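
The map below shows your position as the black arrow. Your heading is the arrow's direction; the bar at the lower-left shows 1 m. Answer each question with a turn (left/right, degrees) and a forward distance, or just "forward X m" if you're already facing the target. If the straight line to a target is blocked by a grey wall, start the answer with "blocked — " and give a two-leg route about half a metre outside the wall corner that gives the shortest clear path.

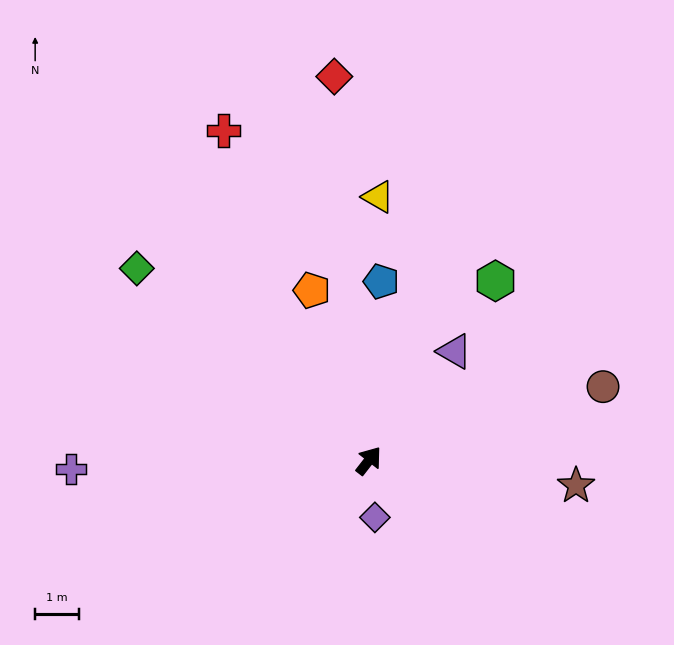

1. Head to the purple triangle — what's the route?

forward 3.2 m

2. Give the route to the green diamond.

turn left 88°, forward 6.9 m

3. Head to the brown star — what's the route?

turn right 59°, forward 4.8 m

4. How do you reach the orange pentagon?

turn left 56°, forward 4.1 m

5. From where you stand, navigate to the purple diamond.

turn right 136°, forward 1.3 m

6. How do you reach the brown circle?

turn right 35°, forward 5.6 m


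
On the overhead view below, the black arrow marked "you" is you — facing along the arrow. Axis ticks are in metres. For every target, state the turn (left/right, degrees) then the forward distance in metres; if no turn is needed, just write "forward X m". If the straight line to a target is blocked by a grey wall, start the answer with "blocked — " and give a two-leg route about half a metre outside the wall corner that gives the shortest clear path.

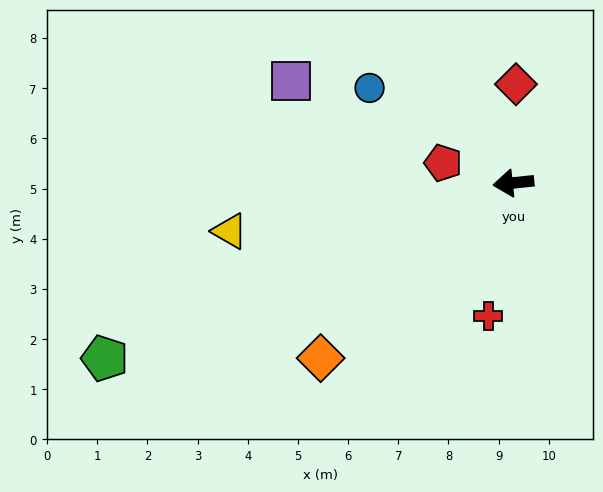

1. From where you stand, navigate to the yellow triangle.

turn left 4°, forward 5.7 m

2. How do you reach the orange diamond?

turn left 36°, forward 5.2 m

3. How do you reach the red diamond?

turn right 98°, forward 2.0 m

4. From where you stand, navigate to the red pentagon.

turn right 22°, forward 1.5 m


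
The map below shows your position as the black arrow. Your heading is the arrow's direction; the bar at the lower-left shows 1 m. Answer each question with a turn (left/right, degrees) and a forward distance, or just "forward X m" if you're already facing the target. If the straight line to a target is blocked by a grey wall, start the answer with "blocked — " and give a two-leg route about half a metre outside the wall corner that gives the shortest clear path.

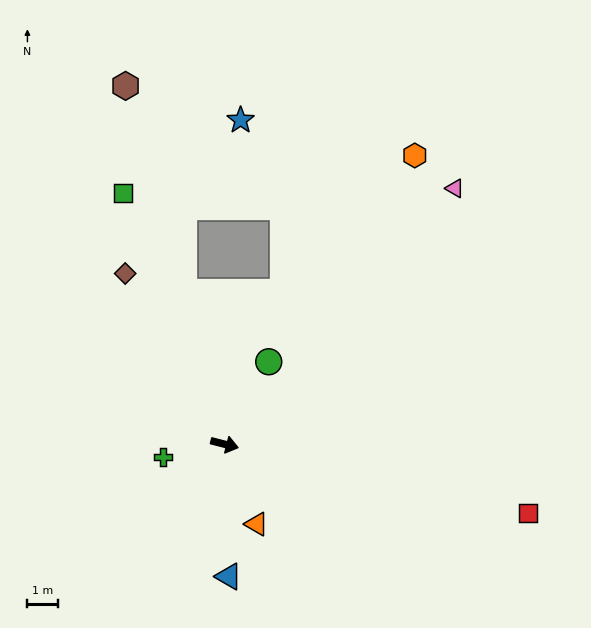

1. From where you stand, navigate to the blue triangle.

turn right 74°, forward 4.3 m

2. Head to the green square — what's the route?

turn left 126°, forward 8.7 m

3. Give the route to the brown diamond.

turn left 135°, forward 6.4 m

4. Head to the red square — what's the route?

forward 10.0 m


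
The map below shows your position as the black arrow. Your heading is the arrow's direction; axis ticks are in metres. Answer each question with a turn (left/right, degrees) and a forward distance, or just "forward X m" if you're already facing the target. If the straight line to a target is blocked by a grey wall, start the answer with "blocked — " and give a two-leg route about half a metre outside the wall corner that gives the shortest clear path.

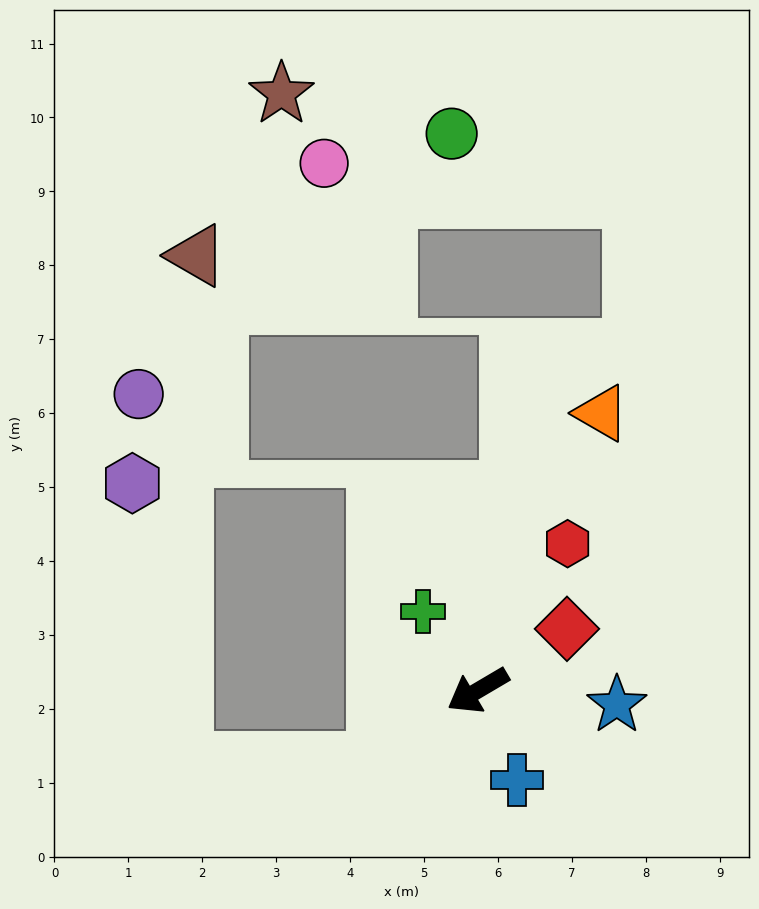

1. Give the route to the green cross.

turn right 86°, forward 1.3 m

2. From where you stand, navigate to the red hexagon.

turn right 152°, forward 2.3 m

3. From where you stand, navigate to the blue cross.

turn left 83°, forward 1.3 m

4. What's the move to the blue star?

turn left 144°, forward 1.9 m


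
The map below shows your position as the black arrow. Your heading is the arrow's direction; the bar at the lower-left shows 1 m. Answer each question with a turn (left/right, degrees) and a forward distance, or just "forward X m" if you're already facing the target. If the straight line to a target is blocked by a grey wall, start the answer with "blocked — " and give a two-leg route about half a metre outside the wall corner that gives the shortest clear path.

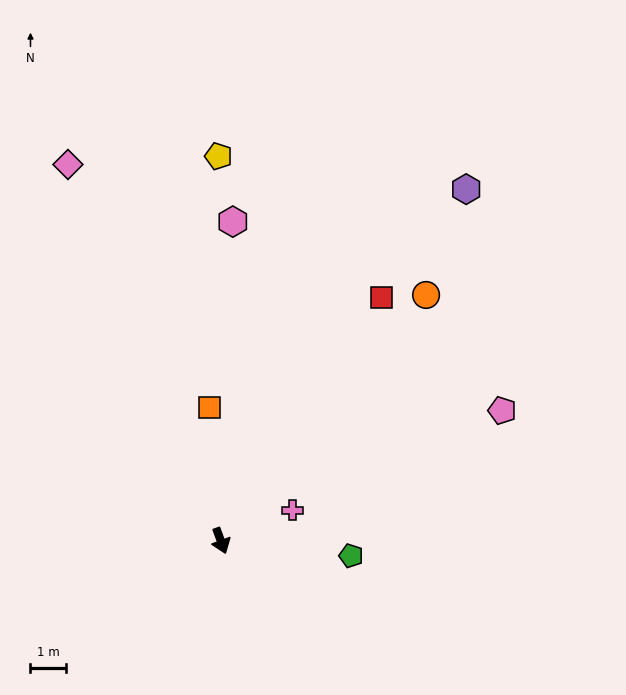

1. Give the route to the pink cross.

turn left 93°, forward 2.2 m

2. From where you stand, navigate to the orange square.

turn left 165°, forward 3.8 m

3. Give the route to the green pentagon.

turn left 63°, forward 3.7 m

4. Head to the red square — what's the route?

turn left 126°, forward 8.3 m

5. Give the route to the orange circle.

turn left 120°, forward 9.1 m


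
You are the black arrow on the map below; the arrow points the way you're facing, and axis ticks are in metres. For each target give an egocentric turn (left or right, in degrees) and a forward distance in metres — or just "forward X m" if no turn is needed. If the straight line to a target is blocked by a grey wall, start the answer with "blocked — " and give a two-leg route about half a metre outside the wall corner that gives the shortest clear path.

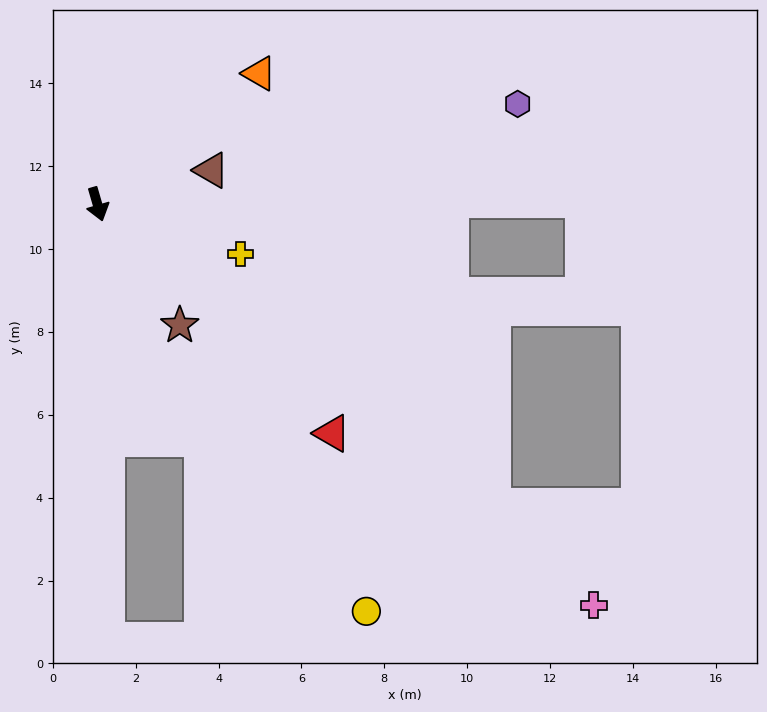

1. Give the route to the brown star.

turn left 18°, forward 3.5 m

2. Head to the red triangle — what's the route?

turn left 30°, forward 7.9 m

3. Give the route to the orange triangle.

turn left 113°, forward 5.0 m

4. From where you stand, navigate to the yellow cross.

turn left 55°, forward 3.7 m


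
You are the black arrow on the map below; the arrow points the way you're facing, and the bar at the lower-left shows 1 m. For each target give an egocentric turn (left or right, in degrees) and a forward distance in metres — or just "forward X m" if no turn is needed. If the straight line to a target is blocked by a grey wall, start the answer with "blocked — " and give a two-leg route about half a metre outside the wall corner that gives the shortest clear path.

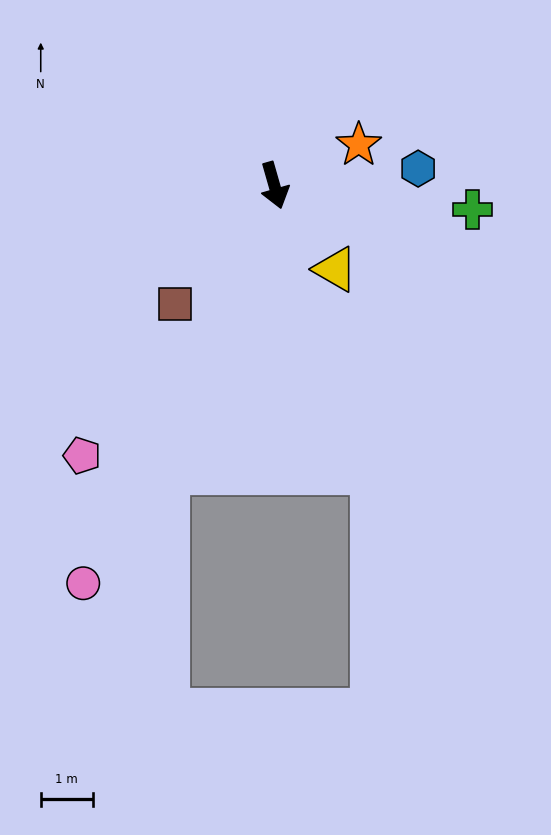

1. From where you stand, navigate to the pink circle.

turn right 42°, forward 8.5 m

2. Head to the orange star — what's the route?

turn left 100°, forward 1.8 m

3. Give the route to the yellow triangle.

turn left 20°, forward 2.0 m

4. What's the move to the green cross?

turn left 67°, forward 3.8 m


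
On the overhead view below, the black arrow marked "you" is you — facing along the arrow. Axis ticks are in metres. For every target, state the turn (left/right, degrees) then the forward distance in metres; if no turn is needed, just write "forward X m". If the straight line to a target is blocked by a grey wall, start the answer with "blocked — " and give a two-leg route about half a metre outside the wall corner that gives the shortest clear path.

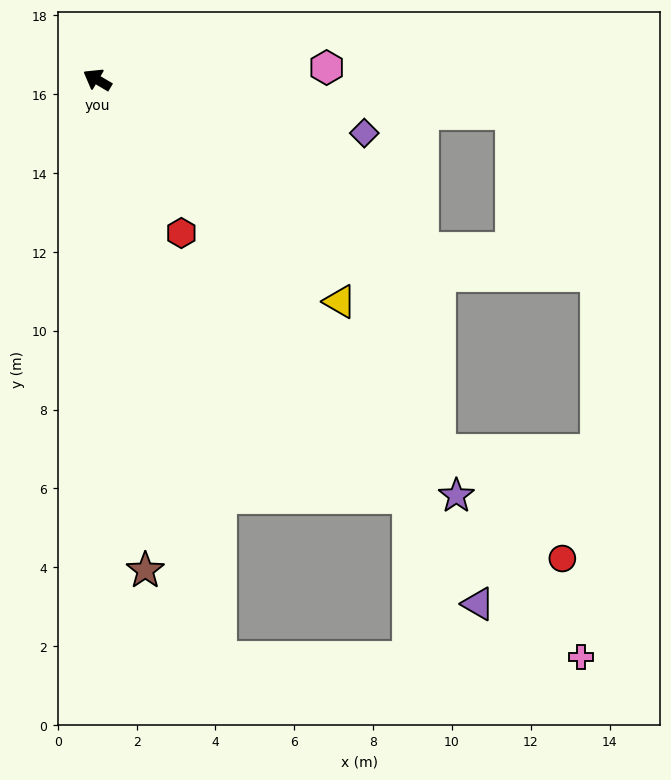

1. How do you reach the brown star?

turn left 126°, forward 12.5 m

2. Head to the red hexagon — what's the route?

turn left 149°, forward 4.4 m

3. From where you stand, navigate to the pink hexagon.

turn right 146°, forward 5.8 m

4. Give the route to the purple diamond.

turn right 161°, forward 6.9 m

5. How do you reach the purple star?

turn left 161°, forward 13.9 m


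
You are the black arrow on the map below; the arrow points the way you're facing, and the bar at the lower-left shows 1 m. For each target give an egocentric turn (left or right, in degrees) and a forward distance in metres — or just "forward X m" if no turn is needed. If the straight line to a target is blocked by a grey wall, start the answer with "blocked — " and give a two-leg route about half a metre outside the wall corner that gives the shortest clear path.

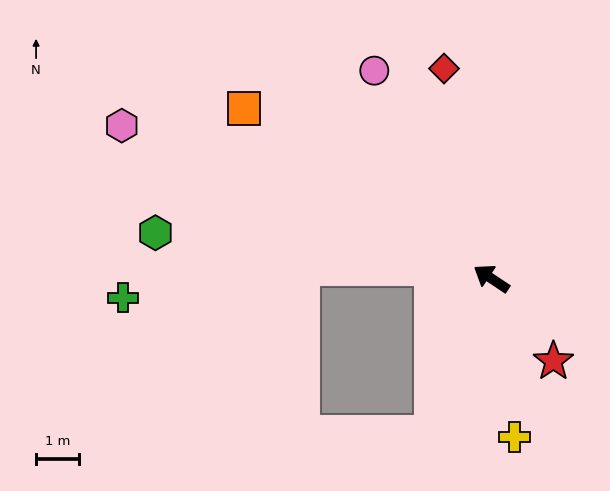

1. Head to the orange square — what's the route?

forward 7.1 m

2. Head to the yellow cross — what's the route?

turn left 132°, forward 3.8 m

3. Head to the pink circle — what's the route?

turn right 27°, forward 5.6 m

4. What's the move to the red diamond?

turn right 44°, forward 5.1 m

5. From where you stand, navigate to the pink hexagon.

turn left 11°, forward 9.4 m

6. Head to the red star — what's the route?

turn left 161°, forward 2.4 m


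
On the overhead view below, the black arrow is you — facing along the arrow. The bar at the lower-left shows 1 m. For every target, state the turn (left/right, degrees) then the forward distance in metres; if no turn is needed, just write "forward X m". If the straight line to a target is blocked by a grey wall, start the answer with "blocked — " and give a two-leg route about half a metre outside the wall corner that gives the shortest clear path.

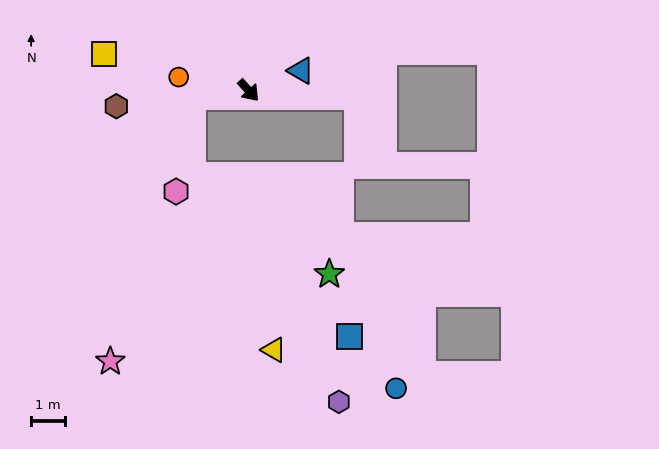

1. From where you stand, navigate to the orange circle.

turn right 143°, forward 2.1 m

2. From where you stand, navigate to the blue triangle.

turn left 69°, forward 1.6 m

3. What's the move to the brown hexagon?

turn right 125°, forward 3.9 m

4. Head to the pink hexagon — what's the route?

blocked — turn right 127°, forward 1.7 m, then turn left 75°, forward 2.8 m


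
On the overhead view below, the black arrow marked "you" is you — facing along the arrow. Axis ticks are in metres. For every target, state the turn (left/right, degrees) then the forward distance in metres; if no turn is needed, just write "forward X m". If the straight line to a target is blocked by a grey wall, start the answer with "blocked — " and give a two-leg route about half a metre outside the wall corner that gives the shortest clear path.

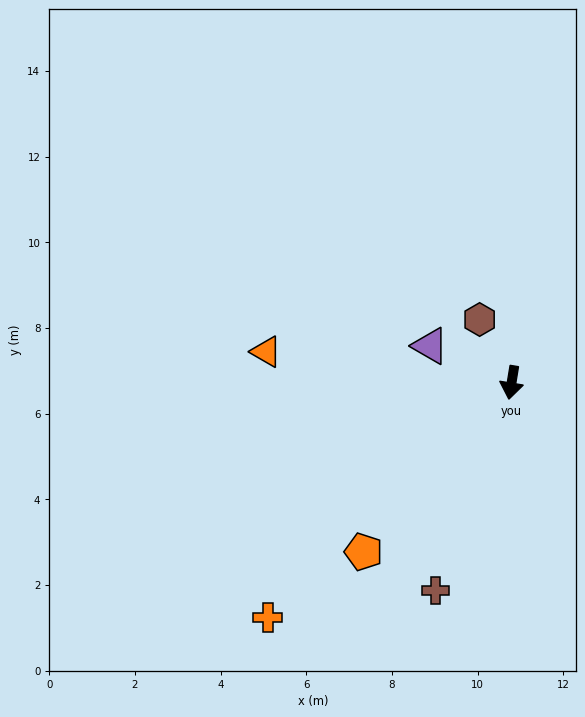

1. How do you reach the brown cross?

turn right 11°, forward 5.2 m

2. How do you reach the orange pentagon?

turn right 32°, forward 5.3 m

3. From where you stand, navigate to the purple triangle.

turn right 105°, forward 2.1 m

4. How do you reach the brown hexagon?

turn right 144°, forward 1.7 m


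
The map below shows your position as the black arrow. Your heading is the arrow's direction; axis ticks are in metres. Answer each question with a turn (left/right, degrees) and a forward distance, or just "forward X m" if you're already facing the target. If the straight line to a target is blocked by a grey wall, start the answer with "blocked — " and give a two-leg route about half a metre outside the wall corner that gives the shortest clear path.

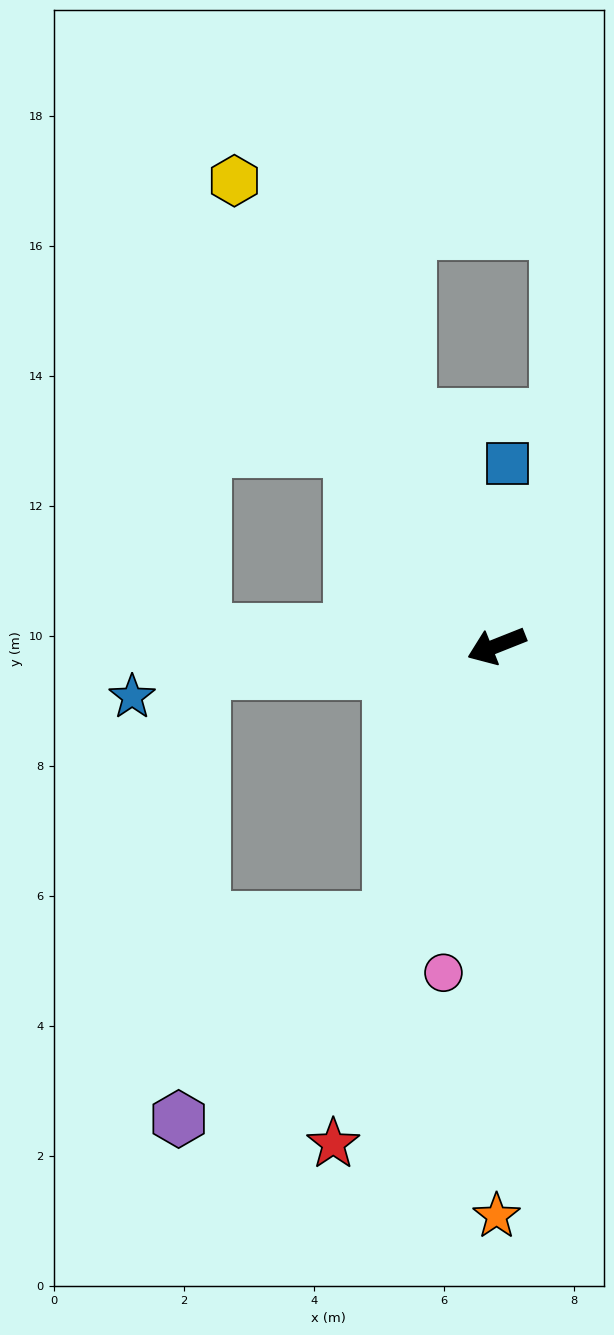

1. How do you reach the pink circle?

turn left 59°, forward 5.1 m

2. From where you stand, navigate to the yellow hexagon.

turn right 82°, forward 8.2 m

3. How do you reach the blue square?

turn right 115°, forward 2.8 m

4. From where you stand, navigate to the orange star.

turn left 68°, forward 8.8 m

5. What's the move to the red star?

turn left 50°, forward 8.1 m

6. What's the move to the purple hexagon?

blocked — turn left 47°, forward 4.5 m, then turn right 25°, forward 4.5 m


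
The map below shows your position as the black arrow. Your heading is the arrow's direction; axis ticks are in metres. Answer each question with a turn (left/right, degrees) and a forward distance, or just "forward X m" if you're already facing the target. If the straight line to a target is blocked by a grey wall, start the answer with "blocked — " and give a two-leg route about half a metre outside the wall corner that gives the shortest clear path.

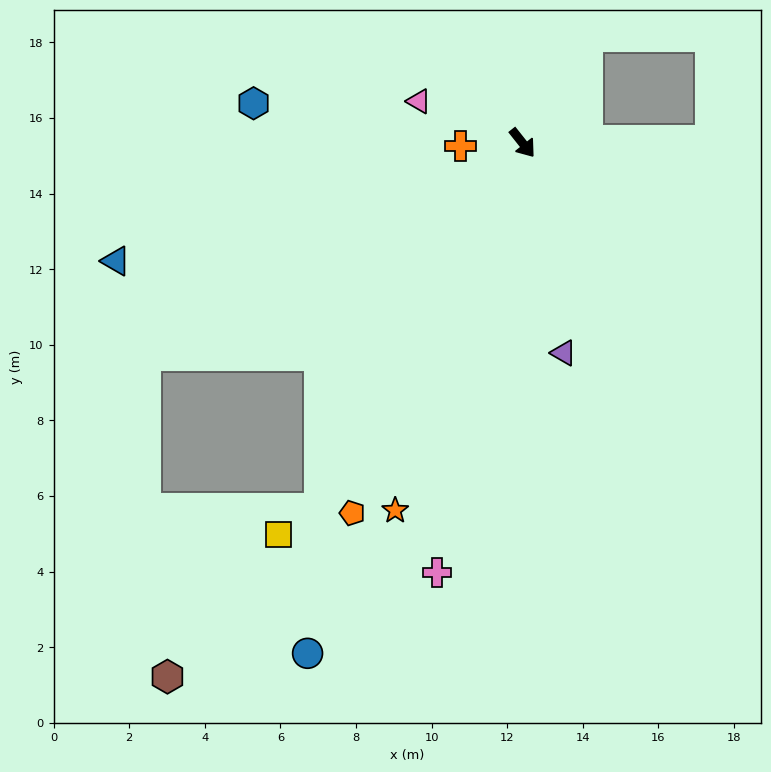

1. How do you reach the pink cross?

turn right 50°, forward 11.6 m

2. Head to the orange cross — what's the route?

turn right 126°, forward 1.6 m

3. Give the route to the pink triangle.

turn right 150°, forward 3.0 m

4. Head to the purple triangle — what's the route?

turn right 27°, forward 5.7 m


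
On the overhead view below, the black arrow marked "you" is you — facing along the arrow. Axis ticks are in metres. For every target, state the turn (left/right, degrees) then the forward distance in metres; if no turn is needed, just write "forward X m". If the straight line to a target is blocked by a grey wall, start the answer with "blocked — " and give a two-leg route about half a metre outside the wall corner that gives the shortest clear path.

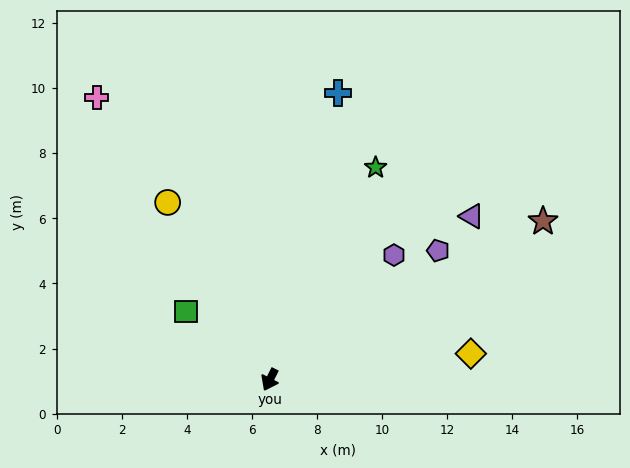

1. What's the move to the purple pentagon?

turn left 154°, forward 6.5 m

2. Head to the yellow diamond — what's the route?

turn left 124°, forward 6.2 m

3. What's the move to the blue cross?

turn right 167°, forward 9.1 m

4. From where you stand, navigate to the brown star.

turn left 147°, forward 9.7 m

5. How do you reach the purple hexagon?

turn left 162°, forward 5.4 m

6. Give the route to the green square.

turn right 102°, forward 3.3 m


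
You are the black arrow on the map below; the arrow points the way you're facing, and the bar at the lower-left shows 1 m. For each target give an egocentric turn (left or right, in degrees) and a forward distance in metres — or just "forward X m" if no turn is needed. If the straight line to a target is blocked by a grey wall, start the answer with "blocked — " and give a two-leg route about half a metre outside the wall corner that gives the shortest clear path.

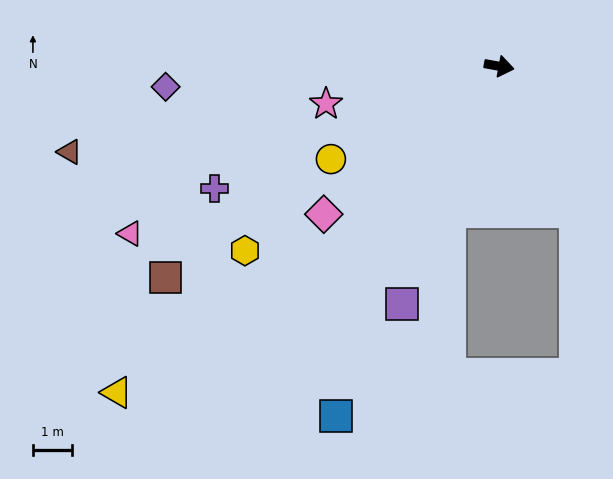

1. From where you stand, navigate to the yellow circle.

turn right 141°, forward 4.9 m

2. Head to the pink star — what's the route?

turn right 157°, forward 4.5 m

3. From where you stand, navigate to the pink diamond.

turn right 129°, forward 5.9 m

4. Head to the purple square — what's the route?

turn right 102°, forward 6.6 m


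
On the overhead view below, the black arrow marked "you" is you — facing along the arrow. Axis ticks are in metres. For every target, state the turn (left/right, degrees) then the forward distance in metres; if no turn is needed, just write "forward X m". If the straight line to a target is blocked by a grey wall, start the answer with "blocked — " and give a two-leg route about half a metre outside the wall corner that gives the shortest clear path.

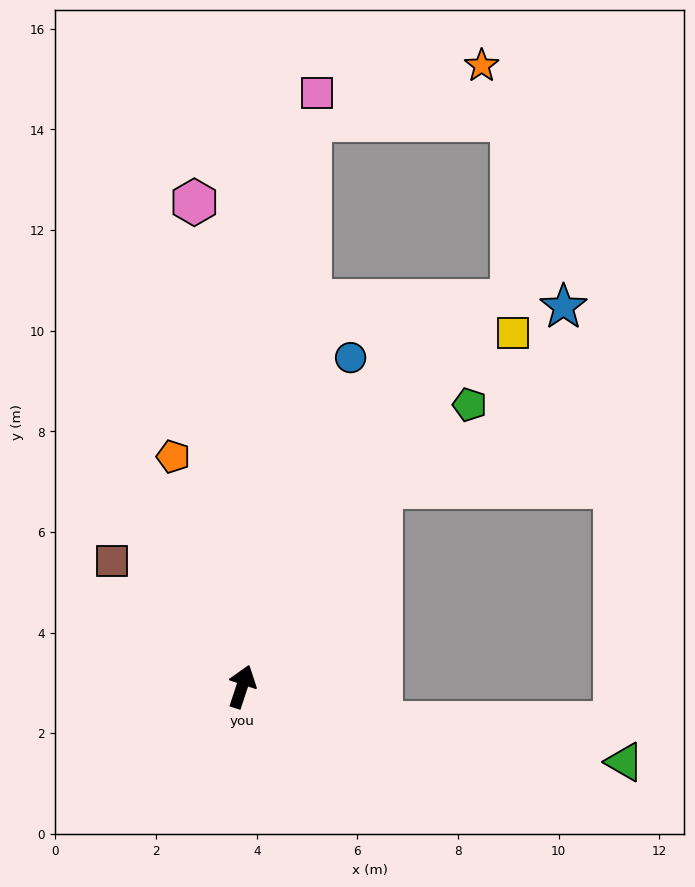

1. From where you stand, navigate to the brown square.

turn left 64°, forward 3.6 m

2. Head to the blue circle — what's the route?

forward 6.9 m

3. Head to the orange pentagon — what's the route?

turn left 35°, forward 4.8 m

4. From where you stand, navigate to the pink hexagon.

turn left 24°, forward 9.7 m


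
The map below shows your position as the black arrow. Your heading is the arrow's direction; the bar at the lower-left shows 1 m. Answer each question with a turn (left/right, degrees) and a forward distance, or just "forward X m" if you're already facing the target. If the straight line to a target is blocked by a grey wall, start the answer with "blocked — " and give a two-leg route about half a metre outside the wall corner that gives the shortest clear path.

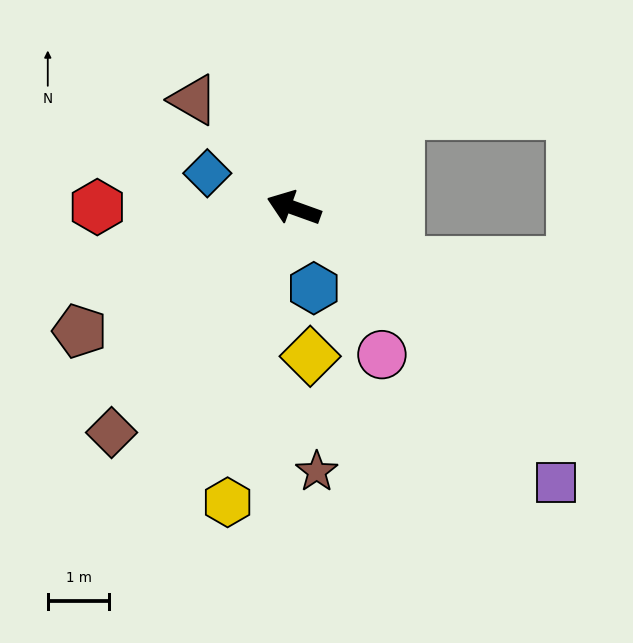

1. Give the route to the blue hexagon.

turn left 124°, forward 1.3 m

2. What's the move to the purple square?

turn left 153°, forward 6.2 m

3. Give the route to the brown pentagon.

turn left 50°, forward 4.0 m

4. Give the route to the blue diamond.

turn right 2°, forward 1.5 m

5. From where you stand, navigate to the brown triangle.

turn right 27°, forward 2.4 m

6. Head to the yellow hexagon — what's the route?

turn left 97°, forward 4.9 m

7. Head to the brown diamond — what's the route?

turn left 71°, forward 4.7 m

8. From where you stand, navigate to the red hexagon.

turn left 19°, forward 3.2 m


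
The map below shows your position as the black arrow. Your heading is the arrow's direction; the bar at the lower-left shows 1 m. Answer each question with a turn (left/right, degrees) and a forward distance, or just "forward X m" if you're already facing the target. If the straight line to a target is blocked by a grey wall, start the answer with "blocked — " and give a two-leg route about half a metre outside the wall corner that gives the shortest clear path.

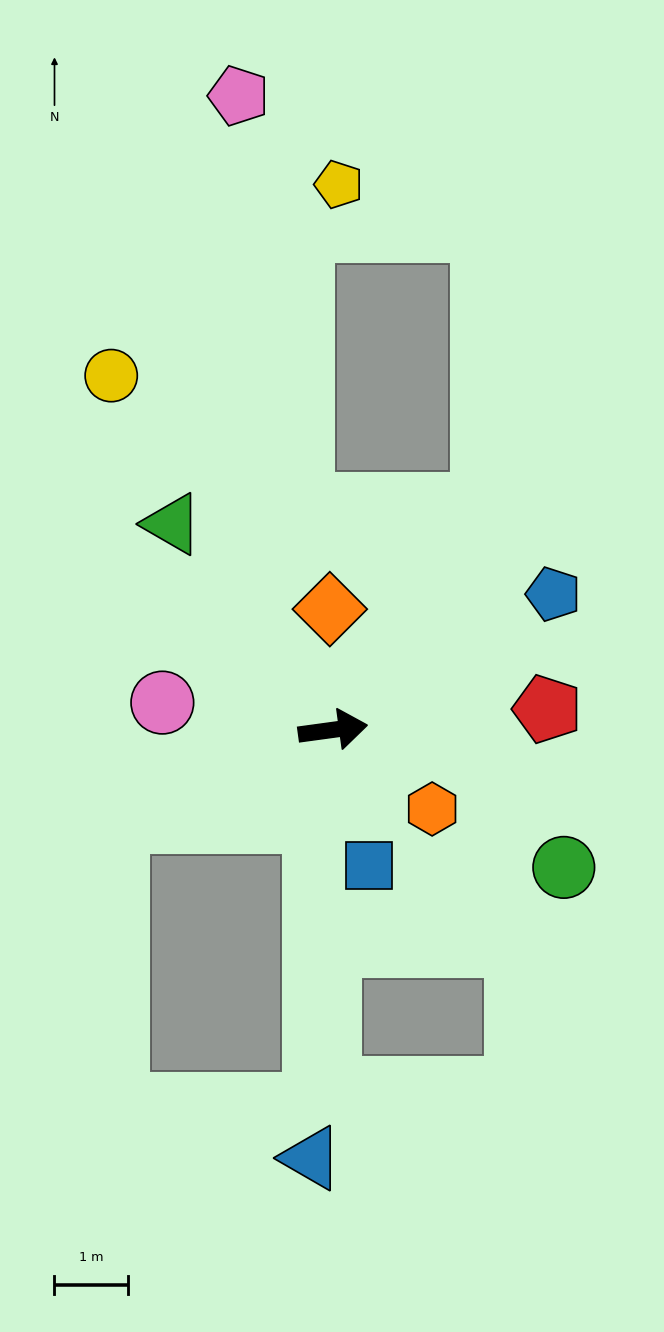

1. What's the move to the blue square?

turn right 83°, forward 1.9 m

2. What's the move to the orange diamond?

turn left 84°, forward 1.6 m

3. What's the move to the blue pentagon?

turn left 24°, forward 3.5 m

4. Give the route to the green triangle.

turn left 120°, forward 3.5 m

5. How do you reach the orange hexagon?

turn right 46°, forward 1.7 m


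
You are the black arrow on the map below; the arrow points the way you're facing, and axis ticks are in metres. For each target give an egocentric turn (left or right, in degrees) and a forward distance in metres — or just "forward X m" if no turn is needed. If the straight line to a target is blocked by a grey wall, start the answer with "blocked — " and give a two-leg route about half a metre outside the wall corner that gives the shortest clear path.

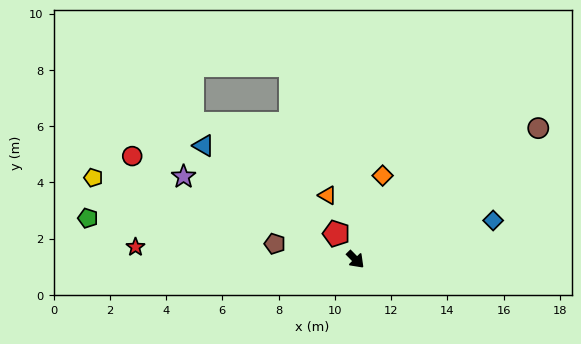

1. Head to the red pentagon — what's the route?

turn left 172°, forward 1.1 m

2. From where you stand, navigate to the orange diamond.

turn left 118°, forward 3.1 m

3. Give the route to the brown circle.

turn left 81°, forward 8.0 m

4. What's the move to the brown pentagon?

turn right 146°, forward 2.9 m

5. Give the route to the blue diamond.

turn left 61°, forward 5.1 m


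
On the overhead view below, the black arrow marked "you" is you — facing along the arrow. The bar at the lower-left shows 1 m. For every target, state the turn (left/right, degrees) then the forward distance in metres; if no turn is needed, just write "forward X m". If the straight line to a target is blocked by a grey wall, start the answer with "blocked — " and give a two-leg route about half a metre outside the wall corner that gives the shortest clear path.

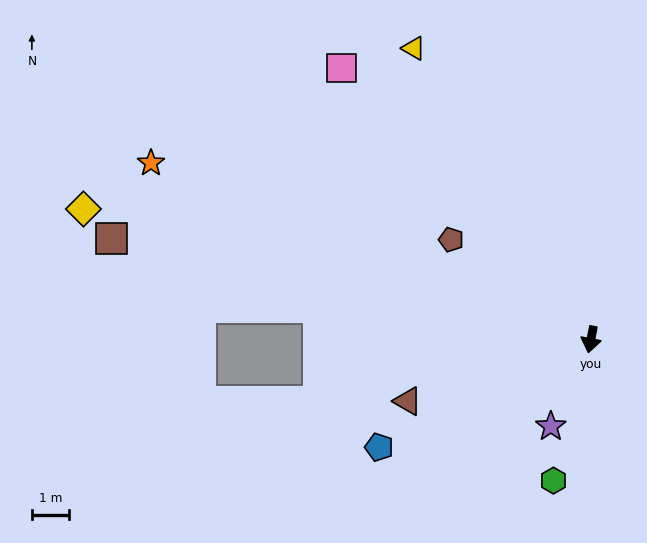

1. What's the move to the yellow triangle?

turn right 138°, forward 9.2 m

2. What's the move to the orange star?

turn right 101°, forward 12.8 m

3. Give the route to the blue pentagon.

turn right 52°, forward 6.4 m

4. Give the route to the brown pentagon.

turn right 115°, forward 4.6 m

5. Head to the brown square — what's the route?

turn right 91°, forward 13.2 m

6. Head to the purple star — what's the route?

turn right 14°, forward 2.6 m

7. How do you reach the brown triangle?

turn right 60°, forward 5.2 m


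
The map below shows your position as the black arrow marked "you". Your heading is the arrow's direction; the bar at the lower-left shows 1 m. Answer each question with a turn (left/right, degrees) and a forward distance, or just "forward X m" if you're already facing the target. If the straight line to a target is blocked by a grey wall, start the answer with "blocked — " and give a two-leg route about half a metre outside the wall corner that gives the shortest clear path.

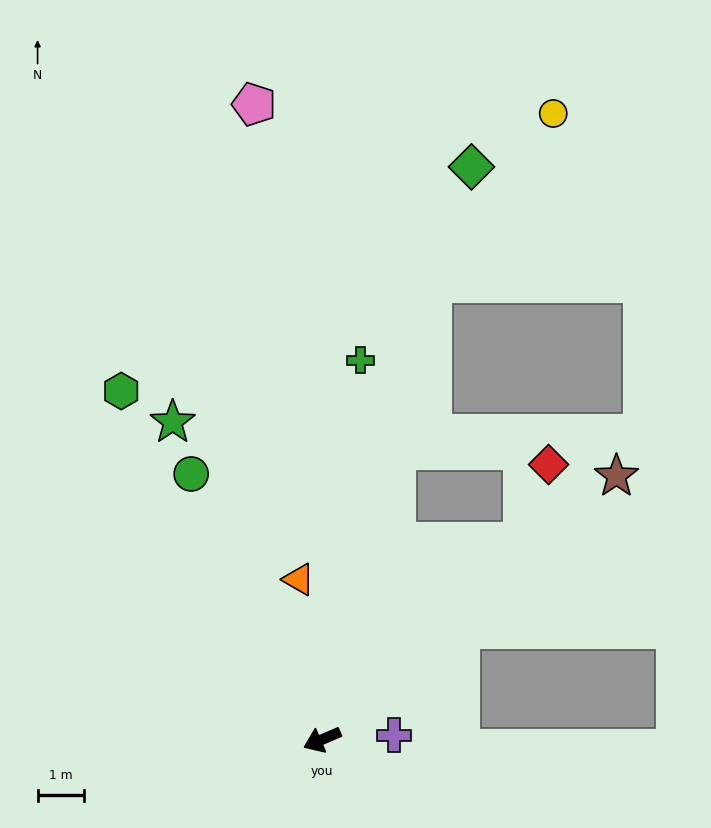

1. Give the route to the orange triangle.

turn right 105°, forward 3.5 m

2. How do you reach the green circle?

turn right 87°, forward 6.4 m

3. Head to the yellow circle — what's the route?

blocked — turn right 127°, forward 10.1 m, then turn right 22°, forward 4.5 m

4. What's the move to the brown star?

turn right 161°, forward 8.5 m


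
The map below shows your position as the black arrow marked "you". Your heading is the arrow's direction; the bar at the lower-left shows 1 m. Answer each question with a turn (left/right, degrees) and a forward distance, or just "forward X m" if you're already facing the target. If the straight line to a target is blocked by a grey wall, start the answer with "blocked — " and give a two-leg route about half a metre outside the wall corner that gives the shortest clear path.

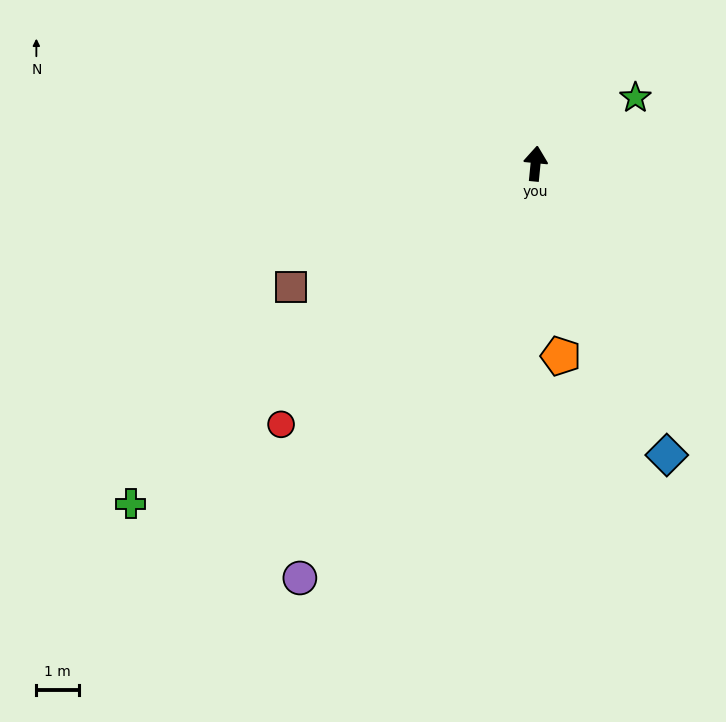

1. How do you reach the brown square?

turn left 122°, forward 6.5 m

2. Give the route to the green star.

turn right 51°, forward 2.8 m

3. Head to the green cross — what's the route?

turn left 136°, forward 12.5 m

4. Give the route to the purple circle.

turn left 156°, forward 11.3 m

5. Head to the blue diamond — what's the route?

turn right 150°, forward 7.6 m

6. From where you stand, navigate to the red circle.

turn left 141°, forward 8.6 m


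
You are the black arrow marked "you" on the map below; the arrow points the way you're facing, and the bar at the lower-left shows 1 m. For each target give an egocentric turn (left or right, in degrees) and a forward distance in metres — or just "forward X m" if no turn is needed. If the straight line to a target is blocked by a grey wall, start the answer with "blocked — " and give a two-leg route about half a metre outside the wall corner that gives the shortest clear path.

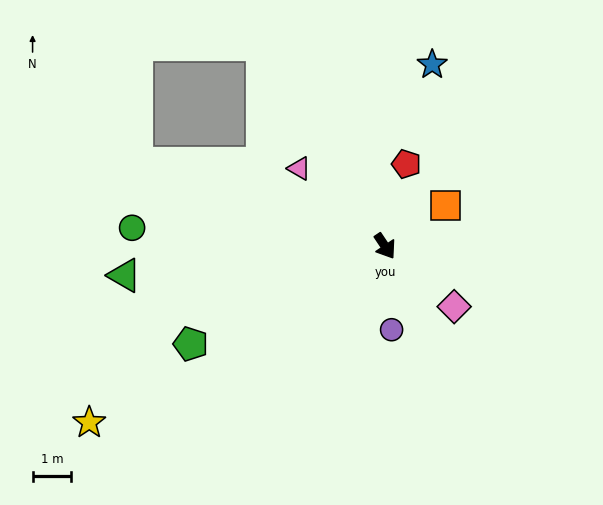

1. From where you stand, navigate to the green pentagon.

turn right 97°, forward 5.6 m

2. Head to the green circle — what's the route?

turn right 128°, forward 6.5 m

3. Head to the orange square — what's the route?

turn left 90°, forward 1.9 m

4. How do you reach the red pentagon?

turn left 132°, forward 2.2 m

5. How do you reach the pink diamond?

turn left 15°, forward 2.4 m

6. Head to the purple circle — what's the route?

turn right 29°, forward 2.2 m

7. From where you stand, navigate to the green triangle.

turn right 117°, forward 6.8 m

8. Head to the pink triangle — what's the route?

turn right 166°, forward 3.0 m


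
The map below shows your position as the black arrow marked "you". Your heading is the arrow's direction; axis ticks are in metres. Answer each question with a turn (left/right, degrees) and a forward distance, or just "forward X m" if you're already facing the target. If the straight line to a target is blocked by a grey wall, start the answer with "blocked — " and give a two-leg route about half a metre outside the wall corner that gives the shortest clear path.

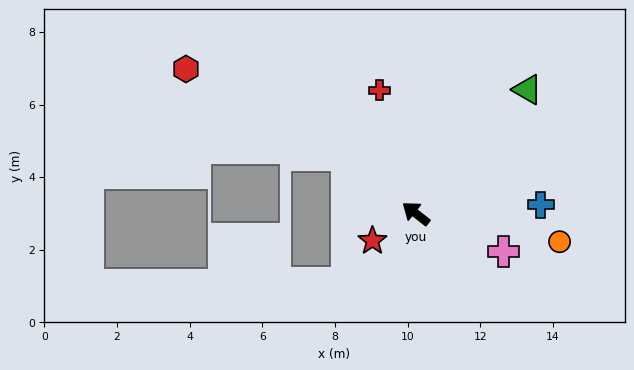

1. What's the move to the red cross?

turn right 35°, forward 3.5 m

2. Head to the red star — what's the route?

turn left 70°, forward 1.4 m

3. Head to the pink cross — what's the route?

turn right 165°, forward 2.6 m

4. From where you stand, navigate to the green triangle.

turn right 94°, forward 4.6 m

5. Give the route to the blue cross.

turn right 138°, forward 3.4 m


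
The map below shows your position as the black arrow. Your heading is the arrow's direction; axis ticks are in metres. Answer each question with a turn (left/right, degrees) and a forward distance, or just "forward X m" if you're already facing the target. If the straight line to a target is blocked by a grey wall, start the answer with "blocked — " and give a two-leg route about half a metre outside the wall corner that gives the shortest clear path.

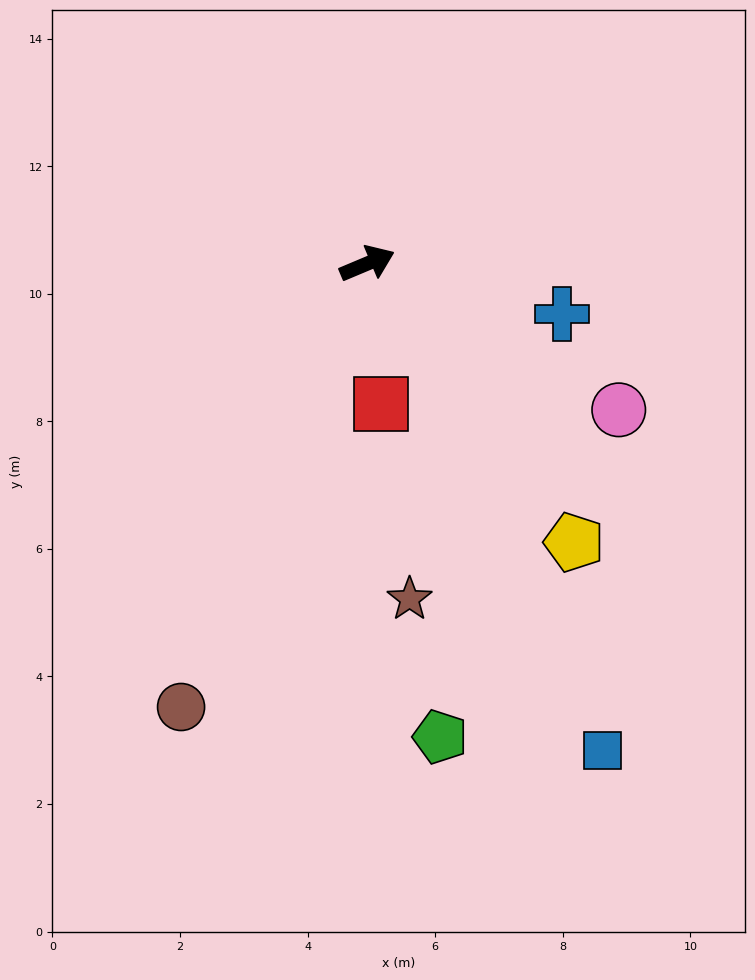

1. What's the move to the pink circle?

turn right 53°, forward 4.6 m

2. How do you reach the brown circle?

turn right 136°, forward 7.5 m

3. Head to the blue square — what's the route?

turn right 87°, forward 8.5 m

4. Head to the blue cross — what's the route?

turn right 37°, forward 3.2 m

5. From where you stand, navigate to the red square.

turn right 107°, forward 2.2 m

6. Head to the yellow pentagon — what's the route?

turn right 76°, forward 5.4 m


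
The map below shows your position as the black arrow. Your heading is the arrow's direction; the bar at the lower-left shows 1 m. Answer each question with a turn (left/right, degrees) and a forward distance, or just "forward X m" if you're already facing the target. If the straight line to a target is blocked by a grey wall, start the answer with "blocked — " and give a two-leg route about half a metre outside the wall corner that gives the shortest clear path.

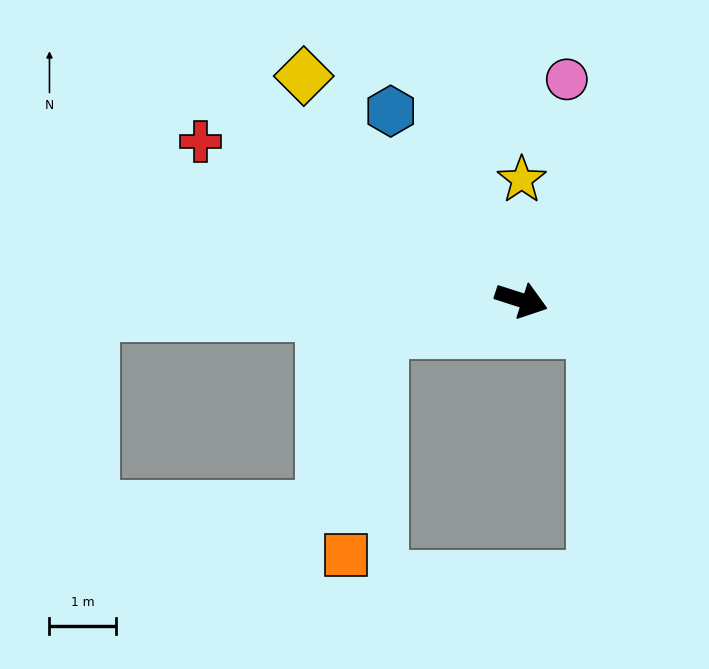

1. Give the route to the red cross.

turn left 171°, forward 5.4 m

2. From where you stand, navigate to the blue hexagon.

turn left 142°, forward 3.5 m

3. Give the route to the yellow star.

turn left 108°, forward 1.8 m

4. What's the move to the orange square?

blocked — turn right 150°, forward 2.2 m, then turn left 69°, forward 3.4 m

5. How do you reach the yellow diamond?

turn left 152°, forward 4.7 m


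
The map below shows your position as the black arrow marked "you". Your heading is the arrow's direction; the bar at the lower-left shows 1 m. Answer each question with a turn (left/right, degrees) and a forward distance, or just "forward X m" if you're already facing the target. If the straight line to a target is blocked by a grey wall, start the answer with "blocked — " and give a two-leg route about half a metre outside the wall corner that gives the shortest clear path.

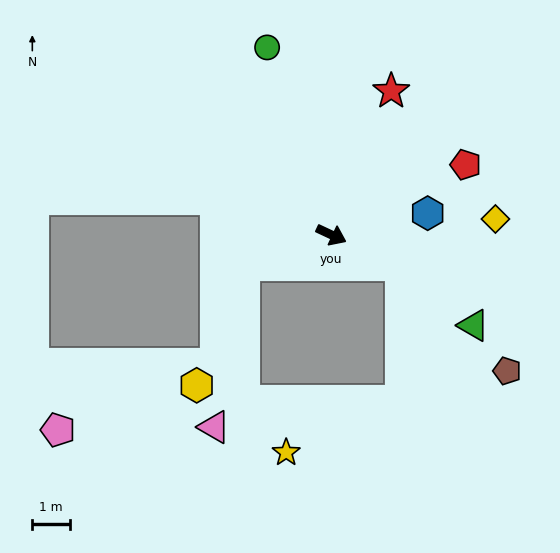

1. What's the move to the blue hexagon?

turn left 38°, forward 2.6 m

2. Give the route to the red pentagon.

turn left 53°, forward 4.0 m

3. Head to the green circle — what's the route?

turn left 134°, forward 5.3 m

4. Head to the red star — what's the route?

turn left 92°, forward 4.1 m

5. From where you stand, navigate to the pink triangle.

blocked — turn right 136°, forward 2.5 m, then turn left 61°, forward 4.4 m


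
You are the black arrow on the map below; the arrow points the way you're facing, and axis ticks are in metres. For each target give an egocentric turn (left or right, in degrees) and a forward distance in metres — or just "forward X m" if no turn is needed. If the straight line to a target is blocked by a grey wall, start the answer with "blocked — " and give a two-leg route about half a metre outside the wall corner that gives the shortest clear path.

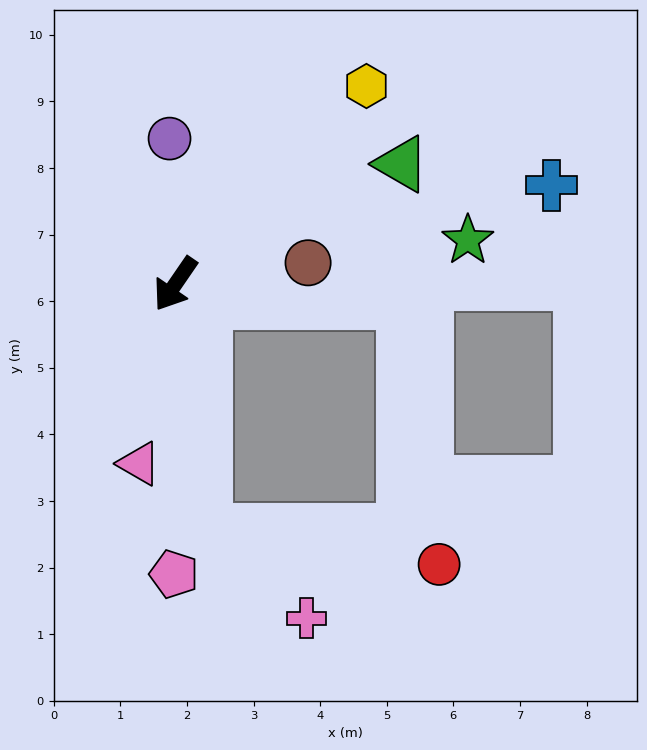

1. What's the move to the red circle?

blocked — turn left 41°, forward 3.7 m, then turn left 76°, forward 3.6 m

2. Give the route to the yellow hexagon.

turn left 170°, forward 4.1 m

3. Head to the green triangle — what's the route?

turn left 152°, forward 3.8 m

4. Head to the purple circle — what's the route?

turn right 143°, forward 2.2 m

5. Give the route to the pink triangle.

turn left 23°, forward 2.8 m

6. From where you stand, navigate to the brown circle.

turn left 134°, forward 2.0 m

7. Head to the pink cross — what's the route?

blocked — turn left 41°, forward 3.7 m, then turn left 43°, forward 2.0 m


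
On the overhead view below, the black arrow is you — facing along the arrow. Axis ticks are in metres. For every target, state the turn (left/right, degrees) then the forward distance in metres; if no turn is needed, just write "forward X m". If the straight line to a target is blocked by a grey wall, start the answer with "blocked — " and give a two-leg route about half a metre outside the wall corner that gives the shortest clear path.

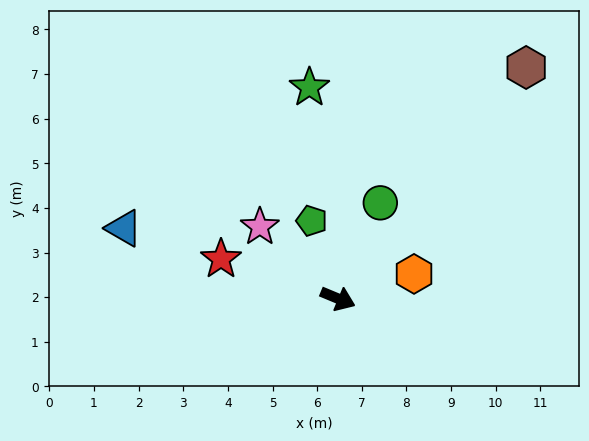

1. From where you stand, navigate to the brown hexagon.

turn left 73°, forward 6.7 m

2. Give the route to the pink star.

turn left 160°, forward 2.4 m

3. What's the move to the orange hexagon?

turn left 41°, forward 1.8 m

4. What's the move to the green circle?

turn left 89°, forward 2.3 m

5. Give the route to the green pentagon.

turn left 131°, forward 1.8 m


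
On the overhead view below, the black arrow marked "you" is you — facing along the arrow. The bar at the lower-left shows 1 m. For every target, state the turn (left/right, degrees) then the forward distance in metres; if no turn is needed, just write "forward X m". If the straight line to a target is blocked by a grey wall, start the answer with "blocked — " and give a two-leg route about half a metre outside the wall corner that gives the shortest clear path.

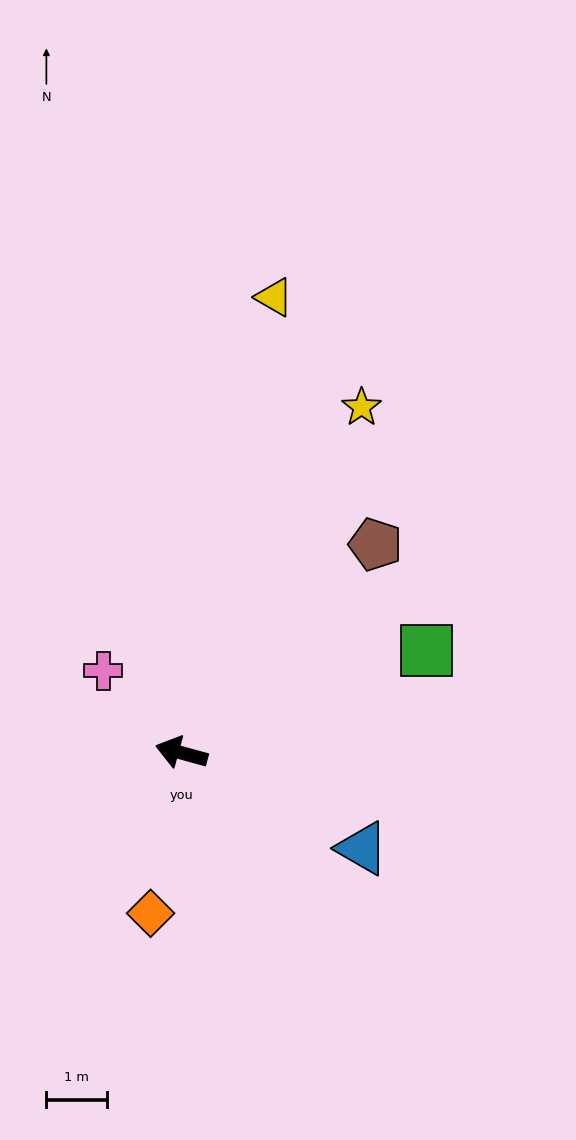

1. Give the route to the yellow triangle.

turn right 86°, forward 7.7 m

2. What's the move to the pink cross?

turn right 31°, forward 1.9 m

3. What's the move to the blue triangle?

turn left 167°, forward 3.4 m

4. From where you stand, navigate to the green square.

turn right 142°, forward 4.4 m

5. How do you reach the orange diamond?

turn left 94°, forward 2.7 m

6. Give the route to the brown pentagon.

turn right 118°, forward 4.7 m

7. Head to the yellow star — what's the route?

turn right 102°, forward 6.5 m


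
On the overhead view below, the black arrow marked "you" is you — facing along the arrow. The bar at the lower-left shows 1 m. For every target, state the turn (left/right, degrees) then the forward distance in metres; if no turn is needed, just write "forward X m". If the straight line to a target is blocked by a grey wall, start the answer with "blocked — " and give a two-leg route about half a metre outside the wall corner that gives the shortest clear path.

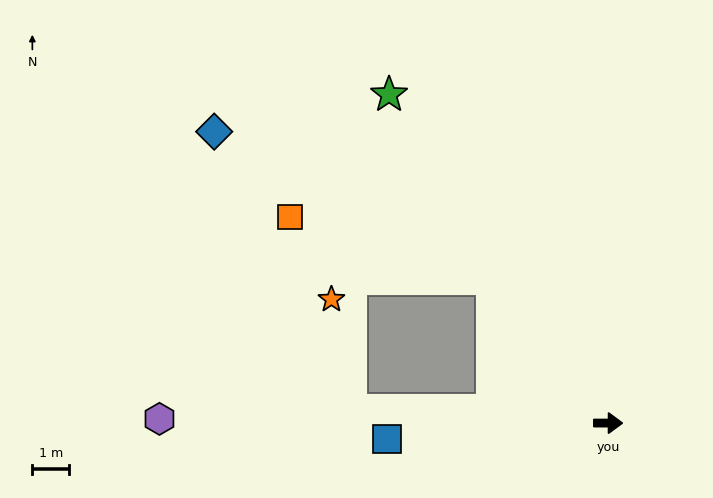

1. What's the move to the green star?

turn left 124°, forward 10.7 m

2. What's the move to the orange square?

blocked — turn left 129°, forward 5.0 m, then turn left 34°, forward 5.7 m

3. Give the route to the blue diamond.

blocked — turn left 129°, forward 5.0 m, then turn left 23°, forward 8.5 m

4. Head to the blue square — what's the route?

turn right 176°, forward 6.0 m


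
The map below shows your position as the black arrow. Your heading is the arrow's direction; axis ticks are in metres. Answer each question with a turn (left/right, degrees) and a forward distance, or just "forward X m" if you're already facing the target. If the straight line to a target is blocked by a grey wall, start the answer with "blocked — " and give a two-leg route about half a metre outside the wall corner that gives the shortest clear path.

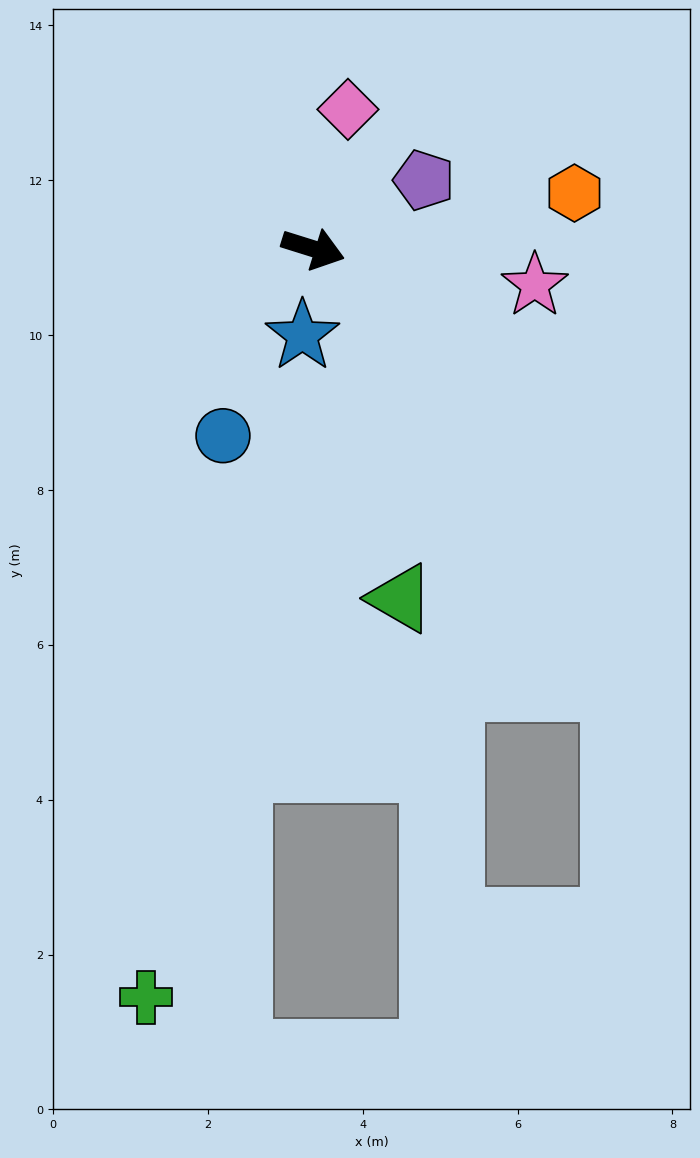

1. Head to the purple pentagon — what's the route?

turn left 49°, forward 1.7 m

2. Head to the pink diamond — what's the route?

turn left 93°, forward 1.9 m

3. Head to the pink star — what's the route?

turn left 8°, forward 2.9 m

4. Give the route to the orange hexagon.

turn left 29°, forward 3.4 m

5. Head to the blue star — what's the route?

turn right 80°, forward 1.1 m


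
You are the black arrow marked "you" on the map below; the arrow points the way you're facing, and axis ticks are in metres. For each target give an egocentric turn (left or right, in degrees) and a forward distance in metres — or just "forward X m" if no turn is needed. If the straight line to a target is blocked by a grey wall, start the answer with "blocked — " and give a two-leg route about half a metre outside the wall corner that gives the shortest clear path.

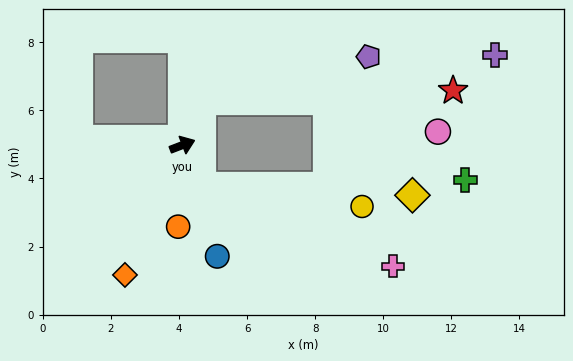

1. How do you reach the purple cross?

blocked — turn left 45°, forward 1.4 m, then turn right 57°, forward 8.7 m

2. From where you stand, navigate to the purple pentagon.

blocked — turn left 45°, forward 1.4 m, then turn right 51°, forward 5.1 m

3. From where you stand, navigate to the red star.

blocked — turn left 45°, forward 1.4 m, then turn right 64°, forward 7.4 m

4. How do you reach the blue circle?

turn right 94°, forward 3.4 m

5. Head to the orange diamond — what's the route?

turn right 135°, forward 4.2 m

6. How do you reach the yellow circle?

blocked — turn right 85°, forward 1.3 m, then turn left 57°, forward 4.7 m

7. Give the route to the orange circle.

turn right 114°, forward 2.4 m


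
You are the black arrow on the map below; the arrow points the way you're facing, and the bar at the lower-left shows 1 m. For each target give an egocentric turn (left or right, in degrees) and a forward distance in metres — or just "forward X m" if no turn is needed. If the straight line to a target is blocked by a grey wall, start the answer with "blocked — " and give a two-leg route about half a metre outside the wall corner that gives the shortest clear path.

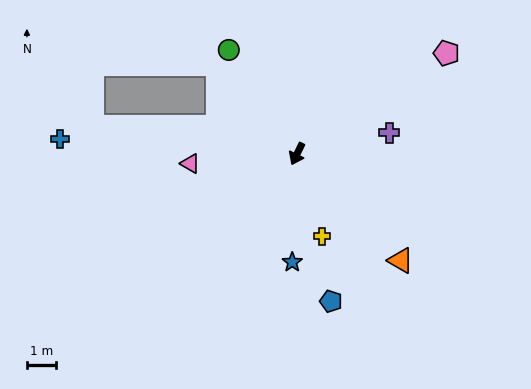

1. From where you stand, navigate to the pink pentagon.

turn left 150°, forward 6.2 m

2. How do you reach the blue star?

turn left 23°, forward 3.8 m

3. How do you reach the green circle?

turn right 121°, forward 4.3 m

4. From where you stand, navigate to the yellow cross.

turn left 43°, forward 3.0 m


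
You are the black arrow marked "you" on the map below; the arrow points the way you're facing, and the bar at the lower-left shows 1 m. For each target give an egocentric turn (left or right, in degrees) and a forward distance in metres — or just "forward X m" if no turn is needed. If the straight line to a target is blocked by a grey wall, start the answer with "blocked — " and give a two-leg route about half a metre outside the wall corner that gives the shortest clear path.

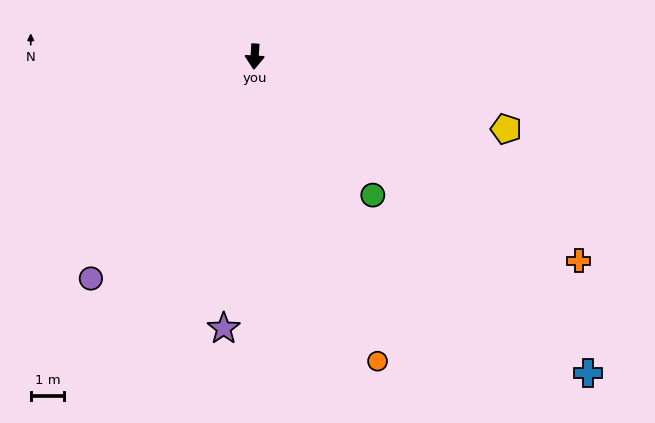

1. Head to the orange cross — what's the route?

turn left 61°, forward 11.4 m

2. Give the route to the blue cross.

turn left 50°, forward 13.7 m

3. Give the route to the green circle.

turn left 44°, forward 5.4 m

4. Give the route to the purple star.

turn right 3°, forward 8.1 m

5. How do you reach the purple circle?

turn right 33°, forward 8.2 m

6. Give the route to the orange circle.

turn left 25°, forward 9.8 m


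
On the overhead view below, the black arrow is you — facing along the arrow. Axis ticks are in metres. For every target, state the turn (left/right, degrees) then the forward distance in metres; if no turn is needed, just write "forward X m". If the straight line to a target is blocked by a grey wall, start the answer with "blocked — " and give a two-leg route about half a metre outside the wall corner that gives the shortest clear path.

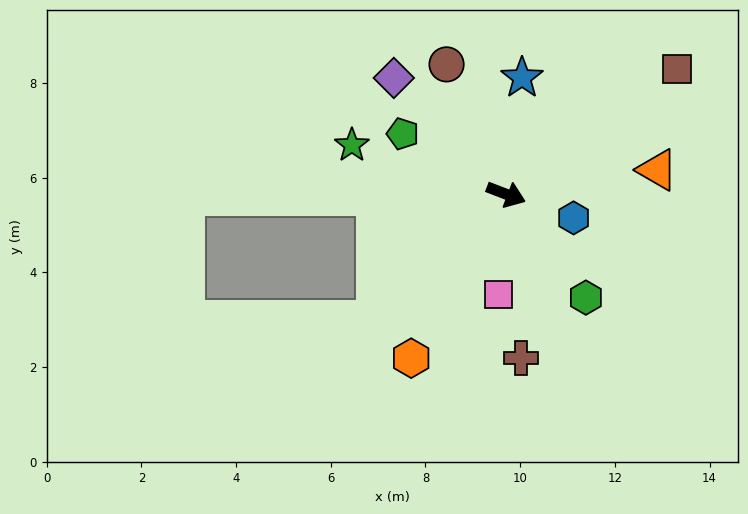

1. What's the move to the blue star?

turn left 103°, forward 2.5 m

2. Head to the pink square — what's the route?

turn right 73°, forward 2.1 m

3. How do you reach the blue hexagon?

forward 1.5 m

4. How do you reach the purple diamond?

turn left 155°, forward 3.4 m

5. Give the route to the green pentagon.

turn left 171°, forward 2.5 m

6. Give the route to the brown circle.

turn left 136°, forward 3.0 m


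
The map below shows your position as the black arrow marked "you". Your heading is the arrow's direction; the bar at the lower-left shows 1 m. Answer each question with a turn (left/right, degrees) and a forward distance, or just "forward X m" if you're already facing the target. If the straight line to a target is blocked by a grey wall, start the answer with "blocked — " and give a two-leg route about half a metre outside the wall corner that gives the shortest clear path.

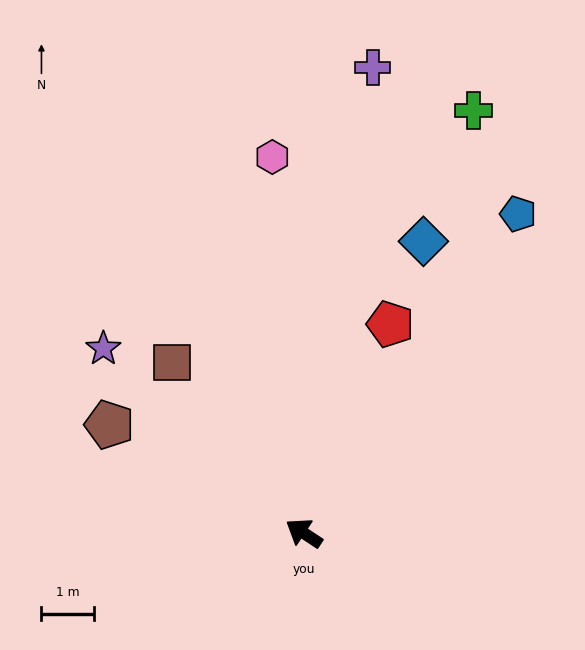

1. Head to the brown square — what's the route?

turn right 19°, forward 4.1 m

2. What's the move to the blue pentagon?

turn right 91°, forward 7.3 m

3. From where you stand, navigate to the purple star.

turn right 9°, forward 5.2 m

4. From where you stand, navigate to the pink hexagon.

turn right 52°, forward 7.1 m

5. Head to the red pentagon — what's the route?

turn right 79°, forward 4.3 m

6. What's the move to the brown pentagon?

turn left 4°, forward 4.2 m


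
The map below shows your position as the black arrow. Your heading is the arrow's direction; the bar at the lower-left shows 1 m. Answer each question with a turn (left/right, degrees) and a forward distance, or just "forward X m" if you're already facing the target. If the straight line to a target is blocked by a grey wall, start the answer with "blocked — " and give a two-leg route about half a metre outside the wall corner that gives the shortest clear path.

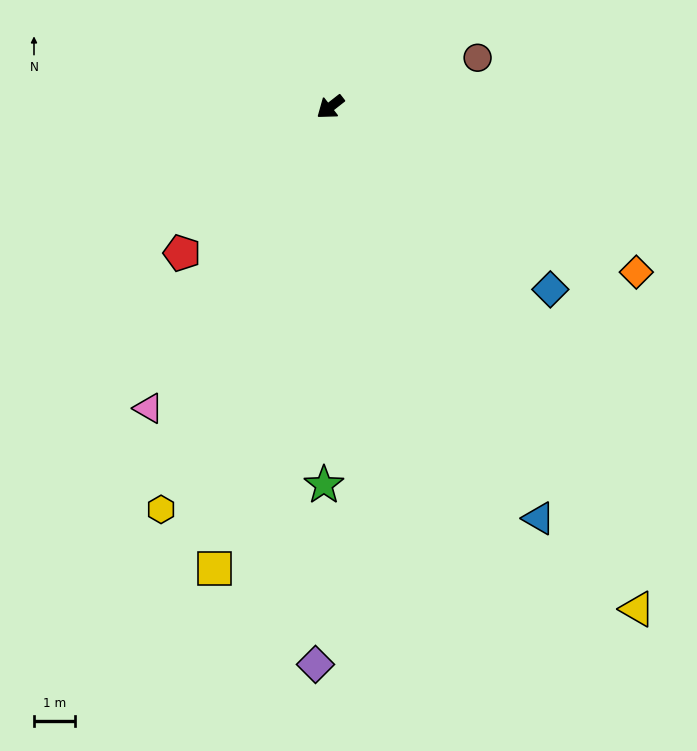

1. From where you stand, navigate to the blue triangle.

turn left 79°, forward 11.4 m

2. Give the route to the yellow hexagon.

turn left 29°, forward 10.8 m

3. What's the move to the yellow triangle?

turn left 83°, forward 14.5 m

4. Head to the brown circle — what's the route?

turn left 160°, forward 3.8 m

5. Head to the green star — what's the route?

turn left 51°, forward 9.3 m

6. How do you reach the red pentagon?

turn left 7°, forward 5.1 m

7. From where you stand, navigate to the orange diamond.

turn left 114°, forward 8.6 m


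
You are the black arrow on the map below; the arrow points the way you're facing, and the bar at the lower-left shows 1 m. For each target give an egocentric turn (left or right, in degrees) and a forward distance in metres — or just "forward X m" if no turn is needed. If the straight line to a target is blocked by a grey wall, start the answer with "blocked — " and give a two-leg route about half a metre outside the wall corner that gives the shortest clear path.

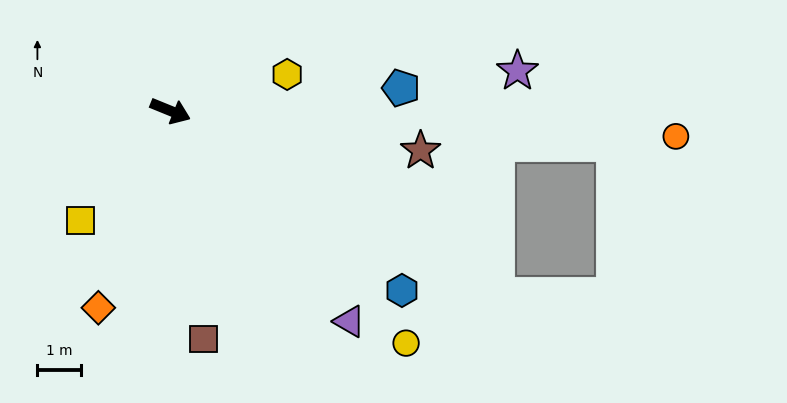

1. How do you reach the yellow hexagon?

turn left 39°, forward 2.8 m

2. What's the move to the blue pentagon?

turn left 28°, forward 5.3 m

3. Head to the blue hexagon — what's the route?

turn right 16°, forward 6.7 m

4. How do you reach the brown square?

turn right 60°, forward 5.2 m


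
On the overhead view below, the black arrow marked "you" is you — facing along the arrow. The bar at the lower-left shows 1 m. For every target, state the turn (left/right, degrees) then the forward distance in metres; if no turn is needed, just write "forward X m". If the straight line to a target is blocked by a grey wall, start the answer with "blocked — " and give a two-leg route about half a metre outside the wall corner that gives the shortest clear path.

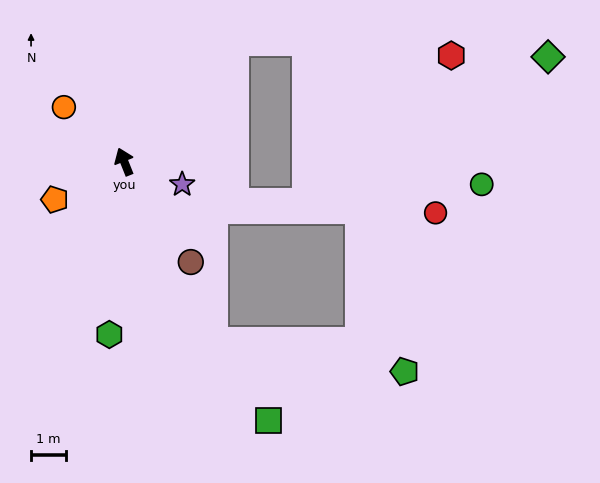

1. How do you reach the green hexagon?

turn left 153°, forward 5.0 m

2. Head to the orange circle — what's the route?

turn left 26°, forward 2.3 m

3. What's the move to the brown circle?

turn right 168°, forward 3.5 m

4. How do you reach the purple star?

turn right 133°, forward 1.8 m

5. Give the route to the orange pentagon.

turn left 97°, forward 2.3 m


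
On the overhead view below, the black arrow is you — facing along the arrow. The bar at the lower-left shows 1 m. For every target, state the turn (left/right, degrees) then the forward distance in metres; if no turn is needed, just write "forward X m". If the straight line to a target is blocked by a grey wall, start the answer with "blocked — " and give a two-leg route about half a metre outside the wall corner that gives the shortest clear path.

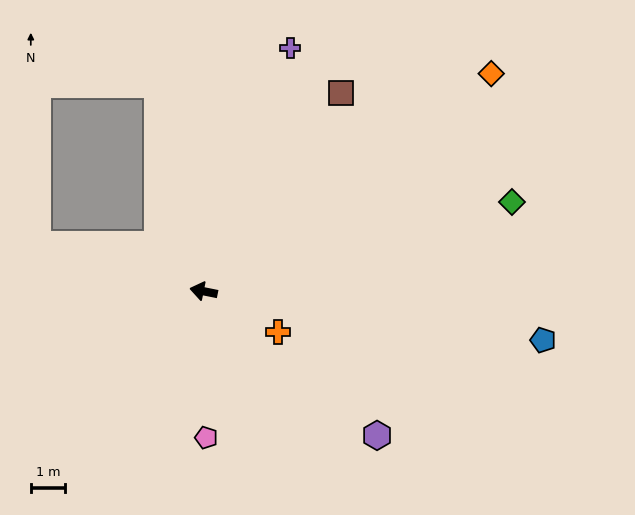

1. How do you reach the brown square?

turn right 113°, forward 7.0 m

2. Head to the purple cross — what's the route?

turn right 98°, forward 7.5 m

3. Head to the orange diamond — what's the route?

turn right 132°, forward 10.5 m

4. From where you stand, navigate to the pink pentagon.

turn left 102°, forward 4.3 m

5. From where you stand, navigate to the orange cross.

turn left 163°, forward 2.5 m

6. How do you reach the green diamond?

turn right 152°, forward 9.4 m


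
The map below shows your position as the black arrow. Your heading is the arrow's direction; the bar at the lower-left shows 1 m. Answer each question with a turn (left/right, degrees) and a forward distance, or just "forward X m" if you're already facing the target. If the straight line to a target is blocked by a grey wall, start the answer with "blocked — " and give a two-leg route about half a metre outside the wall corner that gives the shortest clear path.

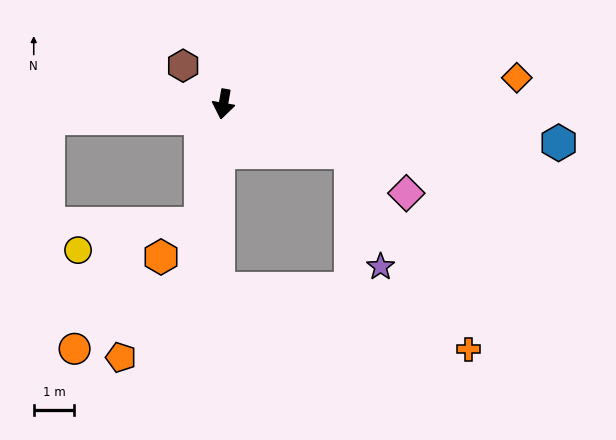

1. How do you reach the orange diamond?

turn left 105°, forward 7.3 m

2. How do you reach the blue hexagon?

turn left 93°, forward 8.3 m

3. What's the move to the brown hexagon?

turn right 124°, forward 1.4 m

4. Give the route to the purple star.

blocked — turn left 79°, forward 3.4 m, then turn right 55°, forward 2.9 m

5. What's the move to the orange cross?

blocked — turn left 79°, forward 3.4 m, then turn right 38°, forward 5.7 m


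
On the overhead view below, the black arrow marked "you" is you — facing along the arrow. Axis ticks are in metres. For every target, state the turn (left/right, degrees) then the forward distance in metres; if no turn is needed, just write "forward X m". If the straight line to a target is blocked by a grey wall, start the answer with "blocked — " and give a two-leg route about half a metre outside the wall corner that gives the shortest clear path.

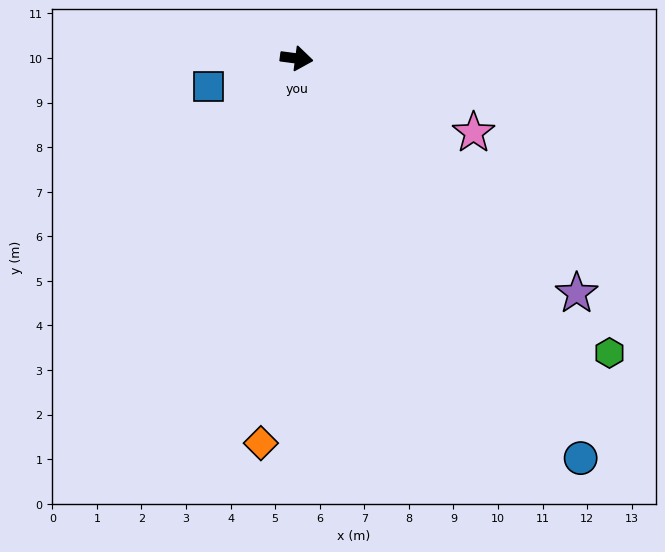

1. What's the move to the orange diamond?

turn right 88°, forward 8.7 m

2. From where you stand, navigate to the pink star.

turn right 15°, forward 4.3 m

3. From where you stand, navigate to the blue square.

turn right 155°, forward 2.1 m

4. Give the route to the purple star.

turn right 33°, forward 8.2 m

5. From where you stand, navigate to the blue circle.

turn right 47°, forward 11.0 m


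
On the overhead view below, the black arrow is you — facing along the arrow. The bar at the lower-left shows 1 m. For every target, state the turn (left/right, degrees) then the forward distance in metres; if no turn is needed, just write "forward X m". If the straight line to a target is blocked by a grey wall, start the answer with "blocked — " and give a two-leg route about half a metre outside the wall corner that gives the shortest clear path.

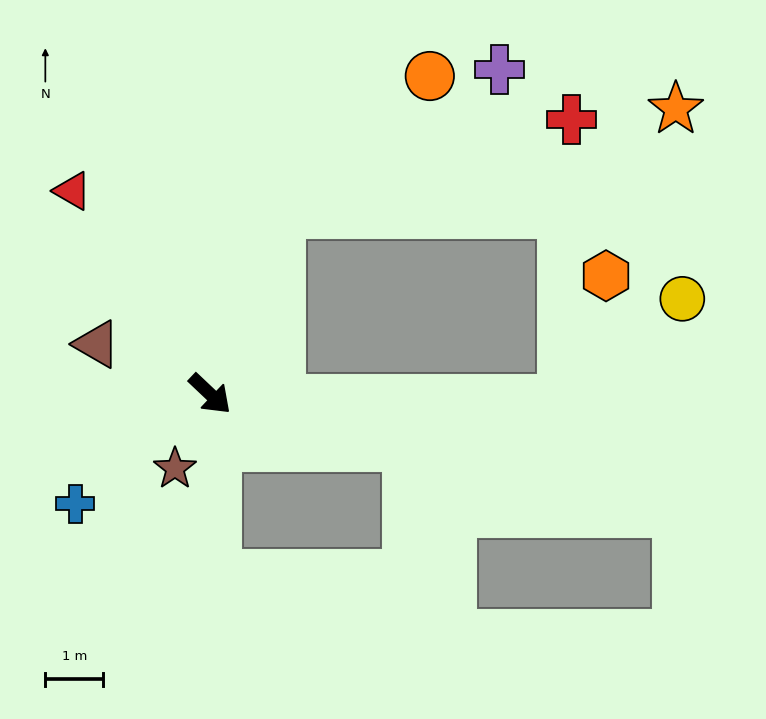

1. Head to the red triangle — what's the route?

turn left 168°, forward 4.2 m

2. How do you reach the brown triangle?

turn right 160°, forward 2.1 m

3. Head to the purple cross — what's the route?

blocked — turn left 112°, forward 3.3 m, then turn right 35°, forward 4.5 m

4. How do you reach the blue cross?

turn right 97°, forward 3.0 m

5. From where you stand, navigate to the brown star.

turn right 72°, forward 1.4 m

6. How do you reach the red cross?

blocked — turn left 112°, forward 3.3 m, then turn right 50°, forward 5.3 m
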